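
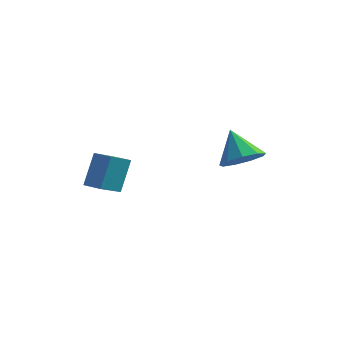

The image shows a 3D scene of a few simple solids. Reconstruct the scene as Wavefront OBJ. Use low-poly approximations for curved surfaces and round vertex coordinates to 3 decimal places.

v -2.659 -2.344 -4.394
v -3.169 -3.412 -3.665
v -2.483 -1.46 -2.976
v -2.993 -2.528 -2.247
v -1.827 -2.672 -4.293
v -2.337 -3.74 -3.564
v -1.651 -1.788 -2.875
v -2.161 -2.856 -2.146
v 2.782 -0.588 -2.806
v 3.48 -0.918 -2.139
v 2.018 0.248 -1.594
v 3.688 -0.315 -2.424
v 3.472 0.159 -2.887
v 2.933 0.284 -3.313
v 2.324 0.001 -3.502
v 1.93 -0.558 -3.365
v 1.934 -1.131 -2.967
v 2.336 -1.45 -2.494
v 2.946 -1.366 -2.167
f 2 4 1
f 5 2 1
f 1 4 3
f 3 5 1
f 2 8 4
f 6 2 5
f 6 8 2
f 4 8 3
f 7 5 3
f 3 8 7
f 7 6 5
f 8 6 7
f 10 9 12
f 10 12 11
f 12 9 13
f 12 13 11
f 13 9 14
f 13 14 11
f 14 9 15
f 14 15 11
f 15 9 16
f 15 16 11
f 16 9 17
f 16 17 11
f 17 9 18
f 17 18 11
f 18 9 19
f 18 19 11
f 19 9 10
f 19 10 11



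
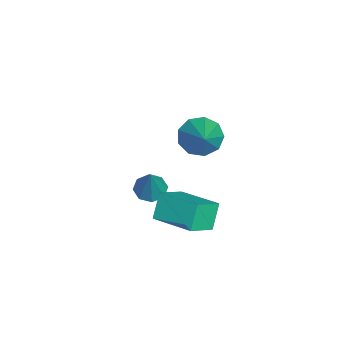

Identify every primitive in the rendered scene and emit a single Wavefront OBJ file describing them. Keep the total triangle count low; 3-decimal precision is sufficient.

v 0.907 2.965 1.058
v 1.38 2.579 0.481
v 2.253 3.175 2.022
v 1.366 3.144 0.377
v 1.137 3.625 0.593
v 0.8 3.797 1.025
v 0.513 3.579 1.473
v 0.41 3.074 1.726
v 0.54 2.517 1.667
v 0.841 2.17 1.322
v 1.173 2.195 0.854
v 0.89 2.058 -3.618
v 0.307 2.26 -2.636
v 1.905 3.474 -3.307
v 1.322 3.676 -2.324
v 1.718 1.324 -2.976
v 1.135 1.526 -1.993
v 2.733 2.74 -2.664
v 2.15 2.942 -1.682
v -1.01 1.013 -3.678
v -0.533 0.624 -3.917
v -0.17 1.087 -2.122
v -0.439 1.115 -3.992
v -0.679 1.546 -3.882
v -1.114 1.664 -3.653
v -1.488 1.401 -3.439
v -1.582 0.91 -3.364
v -1.342 0.48 -3.473
v -0.907 0.361 -3.702
f 2 1 4
f 2 4 3
f 4 1 5
f 4 5 3
f 5 1 6
f 5 6 3
f 6 1 7
f 6 7 3
f 7 1 8
f 7 8 3
f 8 1 9
f 8 9 3
f 9 1 10
f 9 10 3
f 10 1 11
f 10 11 3
f 11 1 2
f 11 2 3
f 13 15 12
f 16 13 12
f 12 15 14
f 14 16 12
f 13 19 15
f 17 13 16
f 17 19 13
f 15 19 14
f 18 16 14
f 14 19 18
f 18 17 16
f 19 17 18
f 21 20 23
f 21 23 22
f 23 20 24
f 23 24 22
f 24 20 25
f 24 25 22
f 25 20 26
f 25 26 22
f 26 20 27
f 26 27 22
f 27 20 28
f 27 28 22
f 28 20 29
f 28 29 22
f 29 20 21
f 29 21 22



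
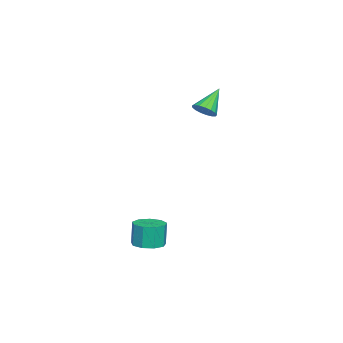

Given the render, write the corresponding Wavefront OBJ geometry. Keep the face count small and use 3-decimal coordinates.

v 2.244 -2.723 -3.68
v 2.816 -2.327 -3.605
v 2.668 -2.32 -2.505
v 2.096 -2.717 -2.58
v 2.43 -2.049 -3.659
v 2.282 -2.042 -2.559
v 1.957 -2.086 -3.722
v 1.809 -2.08 -2.622
v 1.618 -2.422 -3.766
v 1.47 -2.415 -2.666
v 1.572 -2.898 -3.77
v 1.424 -2.892 -2.669
v 1.841 -3.293 -3.731
v 1.693 -3.287 -2.631
v 2.298 -3.421 -3.669
v 2.15 -3.415 -2.569
v 2.73 -3.223 -3.612
v 2.582 -3.216 -2.512
v 2.935 -2.79 -3.587
v 2.786 -2.784 -2.487
v -2.958 -1.763 1.82
v -2.525 -1.621 2.179
v -3.902 -1.357 2.8
v -2.572 -1.388 2.037
v -2.708 -1.24 1.845
v -2.901 -1.213 1.647
v -3.107 -1.311 1.489
v -3.279 -1.513 1.407
v -3.377 -1.772 1.42
v -3.38 -2.029 1.524
v -3.285 -2.225 1.696
v -3.116 -2.316 1.897
v -2.911 -2.28 2.08
v -2.716 -2.125 2.203
v -2.577 -1.887 2.239
f 2 1 5
f 2 5 3
f 3 5 6
f 3 6 4
f 5 1 7
f 5 7 6
f 6 7 8
f 6 8 4
f 7 1 9
f 7 9 8
f 8 9 10
f 8 10 4
f 9 1 11
f 9 11 10
f 10 11 12
f 10 12 4
f 11 1 13
f 11 13 12
f 12 13 14
f 12 14 4
f 13 1 15
f 13 15 14
f 14 15 16
f 14 16 4
f 15 1 17
f 15 17 16
f 16 17 18
f 16 18 4
f 17 1 19
f 17 19 18
f 18 19 20
f 18 20 4
f 19 1 2
f 19 2 20
f 20 2 3
f 20 3 4
f 22 21 24
f 22 24 23
f 24 21 25
f 24 25 23
f 25 21 26
f 25 26 23
f 26 21 27
f 26 27 23
f 27 21 28
f 27 28 23
f 28 21 29
f 28 29 23
f 29 21 30
f 29 30 23
f 30 21 31
f 30 31 23
f 31 21 32
f 31 32 23
f 32 21 33
f 32 33 23
f 33 21 34
f 33 34 23
f 34 21 35
f 34 35 23
f 35 21 22
f 35 22 23



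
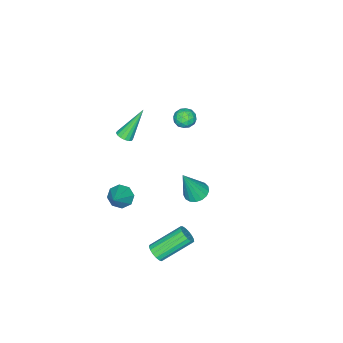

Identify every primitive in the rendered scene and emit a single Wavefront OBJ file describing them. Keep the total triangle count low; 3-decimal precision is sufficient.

v 2.028 -2.404 -3.162
v 2.383 -2.045 -3.757
v 3.332 -1.896 -2.078
v 2.003 -1.687 -3.468
v 1.637 -1.749 -3
v 1.501 -2.195 -2.627
v 1.674 -2.764 -2.568
v 2.054 -3.122 -2.857
v 2.419 -3.059 -3.325
v 2.556 -2.614 -3.698
v 4.346 1.739 -3.709
v 4.671 1.605 -3.223
v 3.299 2.686 -2.005
v 2.974 2.821 -2.491
v 4.785 1.852 -3.315
v 3.412 2.933 -2.097
v 4.797 2.074 -3.497
v 3.425 3.155 -2.279
v 4.707 2.219 -3.728
v 3.334 3.3 -2.51
v 4.534 2.254 -3.954
v 3.161 3.335 -2.736
v 4.318 2.171 -4.125
v 2.945 3.252 -2.907
v 4.108 1.99 -4.2
v 2.736 3.071 -2.981
v 3.953 1.751 -4.162
v 2.581 2.832 -2.944
v 3.888 1.509 -4.021
v 2.516 2.591 -2.803
v 3.928 1.321 -3.808
v 2.556 2.402 -2.59
v 4.064 1.228 -3.573
v 2.692 2.309 -2.355
v 4.265 1.252 -3.369
v 2.892 2.333 -2.151
v 4.484 1.388 -3.242
v 3.111 2.469 -2.024
v -4.322 -2.048 -0.702
v -3.956 -1.534 -0.366
v -3.484 -2.806 -0.454
v -3.118 -2.292 -0.118
v -3.728 -2.538 0.162
v -4.246 -2.07 0.009
v -3.194 -2.27 -0.829
v -3.712 -1.802 -0.982
v -3.259 -1.671 -0.444
v -3.589 -1.836 0.168
v -3.851 -2.504 -0.988
v -4.181 -2.669 -0.376
v -4.213 -1.725 -0.556
v -3.227 -2.615 -0.264
v -3.586 -2.76 -0.1
v -3.371 -2.458 0.098
v -4.383 -2.04 -0.335
v -4.168 -1.737 -0.138
v -4.034 -2.327 0.172
v -3.272 -2.603 -0.682
v -3.057 -2.3 -0.485
v -4.069 -1.882 -0.918
v -3.854 -1.58 -0.72
v -3.406 -2.013 -0.992
v -3.588 -1.503 -0.404
v -3.095 -1.948 -0.259
v -3.14 -1.936 -0.676
v -3.444 -1.661 -0.766
v -3.782 -1.6 -0.044
v -3.289 -2.045 0.101
v -3.648 -2.19 0.266
v -3.952 -1.915 0.176
v -3.372 -1.681 -0.091
v -4.151 -2.295 -0.921
v -3.658 -2.74 -0.776
v -3.488 -2.425 -0.996
v -3.792 -2.15 -1.086
v -4.345 -2.392 -0.561
v -3.852 -2.837 -0.416
v -3.996 -2.679 -0.054
v -4.3 -2.404 -0.144
v -4.068 -2.659 -0.729
v 0.974 1.97 -0.879
v 1.566 2.386 -1.032
v 1.726 1.61 1.059
v 1.333 2.617 -0.898
v 1.017 2.699 -0.76
v 0.692 2.615 -0.65
v 0.431 2.383 -0.591
v 0.294 2.056 -0.599
v 0.313 1.71 -0.671
v 0.483 1.423 -0.79
v 0.766 1.262 -0.93
v 1.096 1.263 -1.058
v 1.398 1.426 -1.145
v 1.603 1.714 -1.171
v 1.664 2.06 -1.13
v 1.188 -2.698 1.573
v 1.58 -2.391 1.723
v 0.112 -2.202 3.367
v 1.416 -2.231 1.58
v 1.191 -2.197 1.436
v 0.966 -2.297 1.329
v 0.8 -2.504 1.287
v 0.738 -2.764 1.321
v 0.796 -3.006 1.423
v 0.96 -3.166 1.566
v 1.185 -3.2 1.71
v 1.41 -3.1 1.817
v 1.576 -2.892 1.86
v 1.638 -2.633 1.825
f 2 1 4
f 2 4 3
f 4 1 5
f 4 5 3
f 5 1 6
f 5 6 3
f 6 1 7
f 6 7 3
f 7 1 8
f 7 8 3
f 8 1 9
f 8 9 3
f 9 1 10
f 9 10 3
f 10 1 2
f 10 2 3
f 12 11 15
f 12 15 13
f 13 15 16
f 13 16 14
f 15 11 17
f 15 17 16
f 16 17 18
f 16 18 14
f 17 11 19
f 17 19 18
f 18 19 20
f 18 20 14
f 19 11 21
f 19 21 20
f 20 21 22
f 20 22 14
f 21 11 23
f 21 23 22
f 22 23 24
f 22 24 14
f 23 11 25
f 23 25 24
f 24 25 26
f 24 26 14
f 25 11 27
f 25 27 26
f 26 27 28
f 26 28 14
f 27 11 29
f 27 29 28
f 28 29 30
f 28 30 14
f 29 11 31
f 29 31 30
f 30 31 32
f 30 32 14
f 31 11 33
f 31 33 32
f 32 33 34
f 32 34 14
f 33 11 35
f 33 35 34
f 34 35 36
f 34 36 14
f 35 11 37
f 35 37 36
f 36 37 38
f 36 38 14
f 37 11 12
f 37 12 38
f 38 12 13
f 38 13 14
f 39 76 55
f 76 50 79
f 55 79 44
f 76 79 55
f 39 55 51
f 55 44 56
f 51 56 40
f 55 56 51
f 39 51 60
f 51 40 61
f 60 61 46
f 51 61 60
f 39 60 72
f 60 46 75
f 72 75 49
f 60 75 72
f 39 72 76
f 72 49 80
f 76 80 50
f 72 80 76
f 40 56 67
f 56 44 70
f 67 70 48
f 56 70 67
f 44 79 57
f 79 50 78
f 57 78 43
f 79 78 57
f 50 80 77
f 80 49 73
f 77 73 41
f 80 73 77
f 49 75 74
f 75 46 62
f 74 62 45
f 75 62 74
f 46 61 66
f 61 40 63
f 66 63 47
f 61 63 66
f 42 68 54
f 68 48 69
f 54 69 43
f 68 69 54
f 42 54 52
f 54 43 53
f 52 53 41
f 54 53 52
f 42 52 59
f 52 41 58
f 59 58 45
f 52 58 59
f 42 59 64
f 59 45 65
f 64 65 47
f 59 65 64
f 42 64 68
f 64 47 71
f 68 71 48
f 64 71 68
f 43 69 57
f 69 48 70
f 57 70 44
f 69 70 57
f 41 53 77
f 53 43 78
f 77 78 50
f 53 78 77
f 45 58 74
f 58 41 73
f 74 73 49
f 58 73 74
f 47 65 66
f 65 45 62
f 66 62 46
f 65 62 66
f 48 71 67
f 71 47 63
f 67 63 40
f 71 63 67
f 82 81 84
f 82 84 83
f 84 81 85
f 84 85 83
f 85 81 86
f 85 86 83
f 86 81 87
f 86 87 83
f 87 81 88
f 87 88 83
f 88 81 89
f 88 89 83
f 89 81 90
f 89 90 83
f 90 81 91
f 90 91 83
f 91 81 92
f 91 92 83
f 92 81 93
f 92 93 83
f 93 81 94
f 93 94 83
f 94 81 95
f 94 95 83
f 95 81 82
f 95 82 83
f 97 96 99
f 97 99 98
f 99 96 100
f 99 100 98
f 100 96 101
f 100 101 98
f 101 96 102
f 101 102 98
f 102 96 103
f 102 103 98
f 103 96 104
f 103 104 98
f 104 96 105
f 104 105 98
f 105 96 106
f 105 106 98
f 106 96 107
f 106 107 98
f 107 96 108
f 107 108 98
f 108 96 109
f 108 109 98
f 109 96 97
f 109 97 98



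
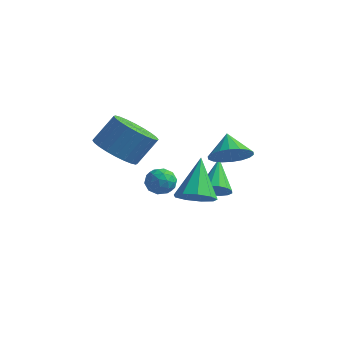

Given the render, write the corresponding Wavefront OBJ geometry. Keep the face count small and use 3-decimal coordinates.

v 1.85 -1.104 -2.094
v 2.29 -0.474 -2.48
v 1.37 0.144 -0.606
v 1.731 -0.471 -2.663
v 1.227 -0.763 -2.58
v 1.015 -1.216 -2.269
v 1.194 -1.615 -1.876
v 1.679 -1.776 -1.585
v 2.244 -1.622 -1.532
v 2.625 -1.226 -1.742
v 2.643 -0.772 -2.116
v -1.705 1.104 -3.271
v -1.395 1.59 -2.865
v -0.705 0.57 -3.395
v -0.395 1.056 -2.989
v -0.852 0.6 -2.706
v -1.47 0.93 -2.63
v -0.63 1.23 -3.63
v -1.248 1.56 -3.554
v -0.731 1.667 -3.087
v -0.868 1.278 -2.516
v -1.232 0.882 -3.744
v -1.369 0.493 -3.173
v -1.637 1.394 -3.057
v -0.463 0.766 -3.203
v -0.731 0.498 -3.037
v -0.549 0.783 -2.798
v -1.682 1.006 -2.919
v -1.5 1.292 -2.681
v -1.181 0.71 -2.587
v -0.6 0.868 -3.579
v -0.418 1.154 -3.341
v -1.551 1.377 -3.462
v -1.369 1.662 -3.223
v -0.919 1.45 -3.673
v -1.065 1.725 -2.949
v -0.478 1.411 -3.022
v -0.615 1.513 -3.399
v -0.978 1.707 -3.354
v -1.146 1.496 -2.614
v -0.558 1.182 -2.686
v -0.827 0.914 -2.52
v -1.19 1.108 -2.475
v -0.756 1.542 -2.744
v -1.542 0.978 -3.574
v -0.954 0.664 -3.646
v -0.91 1.052 -3.785
v -1.273 1.246 -3.74
v -1.622 0.749 -3.238
v -1.035 0.435 -3.311
v -1.122 0.453 -2.906
v -1.485 0.647 -2.861
v -1.344 0.618 -3.516
v -2.671 0.216 -1.469
v -2.095 -0.651 -1.144
v -1.574 0.137 0.034
v -2.149 1.004 -0.291
v -1.816 -0.456 -1.398
v -1.294 0.332 -0.22
v -1.666 -0.159 -1.663
v -1.144 0.629 -0.485
v -1.669 0.195 -1.898
v -1.148 0.983 -0.72
v -1.825 0.552 -2.068
v -1.303 1.34 -0.89
v -2.109 0.859 -2.147
v -1.588 1.646 -0.969
v -2.479 1.067 -2.123
v -1.958 1.855 -0.945
v -2.878 1.146 -1.999
v -2.357 1.934 -0.821
v -3.246 1.083 -1.794
v -2.725 1.871 -0.616
v -3.526 0.888 -1.54
v -3.004 1.676 -0.362
v -3.676 0.591 -1.275
v -3.154 1.379 -0.097
v -3.672 0.237 -1.04
v -3.151 1.025 0.138
v -3.517 -0.12 -0.87
v -2.995 0.668 0.308
v -3.232 -0.426 -0.791
v -2.711 0.361 0.387
v -2.862 -0.635 -0.815
v -2.341 0.153 0.363
v -2.463 -0.714 -0.939
v -1.942 0.074 0.239
v 2.236 0.966 -0.634
v 2.796 0.68 0.038
v 1.664 1.654 0.134
v 2.991 1.008 -0.111
v 3.037 1.327 -0.363
v 2.924 1.575 -0.668
v 2.675 1.702 -0.967
v 2.339 1.684 -1.201
v 1.983 1.523 -1.322
v 1.676 1.251 -1.306
v 1.481 0.924 -1.158
v 1.435 0.604 -0.906
v 1.548 0.356 -0.601
v 1.797 0.229 -0.302
v 2.133 0.248 -0.068
v 2.489 0.409 0.053
v 0.594 2.642 -3.975
v 0.914 3.142 -4.384
v 0.046 3.918 -2.845
v 0.568 3.113 -4.519
v 0.229 2.959 -4.509
v -0.012 2.719 -4.356
v -0.091 2.459 -4.101
v 0.014 2.248 -3.812
v 0.274 2.143 -3.567
v 0.62 2.171 -3.431
v 0.959 2.326 -3.441
v 1.2 2.565 -3.595
v 1.279 2.825 -3.85
v 1.174 3.036 -4.139
f 2 1 4
f 2 4 3
f 4 1 5
f 4 5 3
f 5 1 6
f 5 6 3
f 6 1 7
f 6 7 3
f 7 1 8
f 7 8 3
f 8 1 9
f 8 9 3
f 9 1 10
f 9 10 3
f 10 1 11
f 10 11 3
f 11 1 2
f 11 2 3
f 12 49 28
f 49 23 52
f 28 52 17
f 49 52 28
f 12 28 24
f 28 17 29
f 24 29 13
f 28 29 24
f 12 24 33
f 24 13 34
f 33 34 19
f 24 34 33
f 12 33 45
f 33 19 48
f 45 48 22
f 33 48 45
f 12 45 49
f 45 22 53
f 49 53 23
f 45 53 49
f 13 29 40
f 29 17 43
f 40 43 21
f 29 43 40
f 17 52 30
f 52 23 51
f 30 51 16
f 52 51 30
f 23 53 50
f 53 22 46
f 50 46 14
f 53 46 50
f 22 48 47
f 48 19 35
f 47 35 18
f 48 35 47
f 19 34 39
f 34 13 36
f 39 36 20
f 34 36 39
f 15 41 27
f 41 21 42
f 27 42 16
f 41 42 27
f 15 27 25
f 27 16 26
f 25 26 14
f 27 26 25
f 15 25 32
f 25 14 31
f 32 31 18
f 25 31 32
f 15 32 37
f 32 18 38
f 37 38 20
f 32 38 37
f 15 37 41
f 37 20 44
f 41 44 21
f 37 44 41
f 16 42 30
f 42 21 43
f 30 43 17
f 42 43 30
f 14 26 50
f 26 16 51
f 50 51 23
f 26 51 50
f 18 31 47
f 31 14 46
f 47 46 22
f 31 46 47
f 20 38 39
f 38 18 35
f 39 35 19
f 38 35 39
f 21 44 40
f 44 20 36
f 40 36 13
f 44 36 40
f 55 54 58
f 55 58 56
f 56 58 59
f 56 59 57
f 58 54 60
f 58 60 59
f 59 60 61
f 59 61 57
f 60 54 62
f 60 62 61
f 61 62 63
f 61 63 57
f 62 54 64
f 62 64 63
f 63 64 65
f 63 65 57
f 64 54 66
f 64 66 65
f 65 66 67
f 65 67 57
f 66 54 68
f 66 68 67
f 67 68 69
f 67 69 57
f 68 54 70
f 68 70 69
f 69 70 71
f 69 71 57
f 70 54 72
f 70 72 71
f 71 72 73
f 71 73 57
f 72 54 74
f 72 74 73
f 73 74 75
f 73 75 57
f 74 54 76
f 74 76 75
f 75 76 77
f 75 77 57
f 76 54 78
f 76 78 77
f 77 78 79
f 77 79 57
f 78 54 80
f 78 80 79
f 79 80 81
f 79 81 57
f 80 54 82
f 80 82 81
f 81 82 83
f 81 83 57
f 82 54 84
f 82 84 83
f 83 84 85
f 83 85 57
f 84 54 86
f 84 86 85
f 85 86 87
f 85 87 57
f 86 54 55
f 86 55 87
f 87 55 56
f 87 56 57
f 89 88 91
f 89 91 90
f 91 88 92
f 91 92 90
f 92 88 93
f 92 93 90
f 93 88 94
f 93 94 90
f 94 88 95
f 94 95 90
f 95 88 96
f 95 96 90
f 96 88 97
f 96 97 90
f 97 88 98
f 97 98 90
f 98 88 99
f 98 99 90
f 99 88 100
f 99 100 90
f 100 88 101
f 100 101 90
f 101 88 102
f 101 102 90
f 102 88 103
f 102 103 90
f 103 88 89
f 103 89 90
f 105 104 107
f 105 107 106
f 107 104 108
f 107 108 106
f 108 104 109
f 108 109 106
f 109 104 110
f 109 110 106
f 110 104 111
f 110 111 106
f 111 104 112
f 111 112 106
f 112 104 113
f 112 113 106
f 113 104 114
f 113 114 106
f 114 104 115
f 114 115 106
f 115 104 116
f 115 116 106
f 116 104 117
f 116 117 106
f 117 104 105
f 117 105 106



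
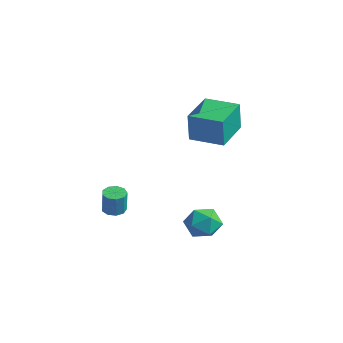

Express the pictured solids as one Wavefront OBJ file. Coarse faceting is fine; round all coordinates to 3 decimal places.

v -3.974 -2.667 -2.83
v -3.428 -2.931 -2.96
v -3.181 -3.057 -1.659
v -3.726 -2.793 -1.53
v -3.382 -2.511 -2.928
v -3.134 -2.637 -1.627
v -3.612 -2.164 -2.85
v -3.365 -2.289 -1.55
v -4.012 -2.052 -2.764
v -3.765 -2.178 -1.463
v -4.394 -2.228 -2.708
v -4.147 -2.354 -1.407
v -4.579 -2.61 -2.71
v -4.332 -2.735 -1.409
v -4.481 -3.018 -2.768
v -4.234 -3.144 -1.467
v -4.145 -3.262 -2.855
v -3.898 -3.388 -1.554
v -3.73 -3.228 -2.931
v -3.482 -3.354 -1.63
v -0.992 0.122 -2.601
v -0.144 0.498 -2.178
v -0.076 -0.818 -3.602
v 0.772 -0.442 -3.179
v 0.162 -1.057 -2.64
v -0.403 -0.476 -2.021
v 0.183 0.156 -3.759
v -0.382 0.737 -3.14
v 0.583 0.519 -2.893
v 0.57 -0.231 -2.202
v -0.79 -0.089 -3.578
v -0.803 -0.839 -2.887
v -1.281 -0.123 2.359
v -1.142 -0.322 4.042
v -2.234 1.669 2.649
v -2.095 1.47 4.332
v 0.315 0.73 2.328
v 0.454 0.531 4.011
v -0.638 2.522 2.618
v -0.499 2.323 4.301
f 2 1 5
f 2 5 3
f 3 5 6
f 3 6 4
f 5 1 7
f 5 7 6
f 6 7 8
f 6 8 4
f 7 1 9
f 7 9 8
f 8 9 10
f 8 10 4
f 9 1 11
f 9 11 10
f 10 11 12
f 10 12 4
f 11 1 13
f 11 13 12
f 12 13 14
f 12 14 4
f 13 1 15
f 13 15 14
f 14 15 16
f 14 16 4
f 15 1 17
f 15 17 16
f 16 17 18
f 16 18 4
f 17 1 19
f 17 19 18
f 18 19 20
f 18 20 4
f 19 1 2
f 19 2 20
f 20 2 3
f 20 3 4
f 21 32 26
f 21 26 22
f 21 22 28
f 21 28 31
f 21 31 32
f 22 26 30
f 26 32 25
f 32 31 23
f 31 28 27
f 28 22 29
f 24 30 25
f 24 25 23
f 24 23 27
f 24 27 29
f 24 29 30
f 25 30 26
f 23 25 32
f 27 23 31
f 29 27 28
f 30 29 22
f 34 36 33
f 37 34 33
f 33 36 35
f 35 37 33
f 34 40 36
f 38 34 37
f 38 40 34
f 36 40 35
f 39 37 35
f 35 40 39
f 39 38 37
f 40 38 39



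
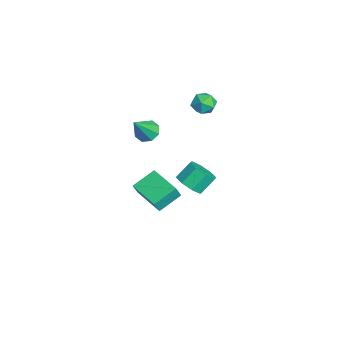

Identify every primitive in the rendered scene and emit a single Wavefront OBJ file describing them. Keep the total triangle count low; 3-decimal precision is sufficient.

v -3.221 0.271 -0.05
v -2.757 0.883 0.012
v -2.359 -0.531 1.43
v -3.25 0.94 0.33
v -3.725 0.606 0.426
v -3.905 0.075 0.243
v -3.684 -0.341 -0.111
v -3.192 -0.398 -0.429
v -2.716 -0.064 -0.525
v -2.536 0.467 -0.342
v -2.16 2.487 -4.014
v -1.638 2.023 -3.385
v -1.997 2.85 -2.477
v -2.52 3.313 -3.106
v -1.271 2.546 -3.716
v -1.63 3.373 -2.807
v -1.425 3.034 -4.221
v -1.784 3.861 -3.313
v -2.009 3.202 -4.605
v -2.369 4.029 -3.697
v -2.683 2.95 -4.643
v -3.042 3.777 -3.735
v -3.05 2.427 -4.313
v -3.409 3.254 -3.404
v -2.896 1.939 -3.807
v -3.255 2.766 -2.899
v -2.311 1.771 -3.423
v -2.671 2.598 -2.515
v 2.997 -0.774 0.021
v 3.282 -1.058 0.826
v 2.372 0.407 0.659
v 2.657 0.122 1.464
v 4.603 0.198 -0.204
v 4.888 -0.087 0.601
v 3.978 1.378 0.434
v 4.263 1.094 1.239
v -1.313 3.879 3.612
v -0.932 3.505 3.017
v -1.348 2.775 4.283
v -0.967 2.401 3.688
v -0.583 2.946 4.129
v -0.561 3.628 3.714
v -1.719 2.652 3.586
v -1.697 3.334 3.171
v -1.182 2.747 3.001
v -0.48 2.929 3.337
v -1.8 3.351 3.963
v -1.098 3.533 4.299
f 2 1 4
f 2 4 3
f 4 1 5
f 4 5 3
f 5 1 6
f 5 6 3
f 6 1 7
f 6 7 3
f 7 1 8
f 7 8 3
f 8 1 9
f 8 9 3
f 9 1 10
f 9 10 3
f 10 1 2
f 10 2 3
f 12 11 15
f 12 15 13
f 13 15 16
f 13 16 14
f 15 11 17
f 15 17 16
f 16 17 18
f 16 18 14
f 17 11 19
f 17 19 18
f 18 19 20
f 18 20 14
f 19 11 21
f 19 21 20
f 20 21 22
f 20 22 14
f 21 11 23
f 21 23 22
f 22 23 24
f 22 24 14
f 23 11 25
f 23 25 24
f 24 25 26
f 24 26 14
f 25 11 27
f 25 27 26
f 26 27 28
f 26 28 14
f 27 11 12
f 27 12 28
f 28 12 13
f 28 13 14
f 30 32 29
f 33 30 29
f 29 32 31
f 31 33 29
f 30 36 32
f 34 30 33
f 34 36 30
f 32 36 31
f 35 33 31
f 31 36 35
f 35 34 33
f 36 34 35
f 37 48 42
f 37 42 38
f 37 38 44
f 37 44 47
f 37 47 48
f 38 42 46
f 42 48 41
f 48 47 39
f 47 44 43
f 44 38 45
f 40 46 41
f 40 41 39
f 40 39 43
f 40 43 45
f 40 45 46
f 41 46 42
f 39 41 48
f 43 39 47
f 45 43 44
f 46 45 38



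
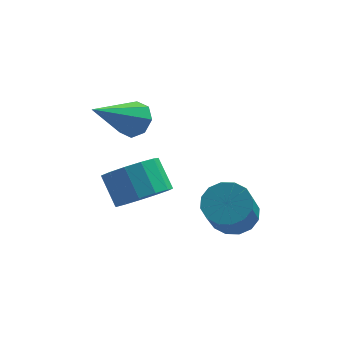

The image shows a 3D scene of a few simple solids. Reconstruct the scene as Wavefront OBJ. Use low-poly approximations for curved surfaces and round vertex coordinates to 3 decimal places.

v -1.834 0.545 -1.015
v -1.461 -0.018 -0.361
v -1.914 0.691 0.508
v -2.286 1.255 -0.145
v -1.094 0.348 -0.469
v -1.547 1.057 0.401
v -0.962 0.777 -0.75
v -1.415 1.486 0.12
v -1.106 1.132 -1.115
v -1.559 1.842 -0.246
v -1.482 1.301 -1.448
v -1.934 2.011 -0.579
v -1.969 1.23 -1.644
v -2.422 1.94 -0.775
v -2.413 0.942 -1.64
v -2.866 1.651 -0.77
v -2.673 0.527 -1.437
v -3.126 1.237 -0.568
v -2.667 0.119 -1.1
v -3.12 0.828 -0.231
v -2.396 -0.155 -0.736
v -2.849 0.555 0.133
v -1.947 -0.206 -0.461
v -2.399 0.504 0.409
v 0.879 0.788 -1.902
v 1.467 1.152 -1.499
v 1.228 0.136 -0.234
v 0.641 -0.228 -0.638
v 1.123 1.359 -1.398
v 0.884 0.343 -0.133
v 0.714 1.413 -1.432
v 0.475 0.397 -0.167
v 0.349 1.3 -1.591
v 0.11 0.284 -0.326
v 0.127 1.05 -1.835
v -0.112 0.034 -0.57
v 0.105 0.729 -2.096
v -0.134 -0.287 -0.831
v 0.292 0.424 -2.306
v 0.053 -0.592 -1.041
v 0.636 0.217 -2.407
v 0.397 -0.799 -1.142
v 1.045 0.163 -2.373
v 0.806 -0.853 -1.108
v 1.41 0.276 -2.214
v 1.171 -0.74 -0.949
v 1.632 0.526 -1.97
v 1.393 -0.49 -0.705
v 1.654 0.847 -1.709
v 1.415 -0.169 -0.444
v -2.192 2.775 0.961
v -1.744 2.866 1.491
v -3.408 1.645 2.179
v -2.119 3.248 1.472
v -2.537 3.354 1.153
v -2.752 3.12 0.722
v -2.64 2.685 0.43
v -2.265 2.303 0.449
v -1.847 2.197 0.768
v -1.632 2.431 1.2
f 2 1 5
f 2 5 3
f 3 5 6
f 3 6 4
f 5 1 7
f 5 7 6
f 6 7 8
f 6 8 4
f 7 1 9
f 7 9 8
f 8 9 10
f 8 10 4
f 9 1 11
f 9 11 10
f 10 11 12
f 10 12 4
f 11 1 13
f 11 13 12
f 12 13 14
f 12 14 4
f 13 1 15
f 13 15 14
f 14 15 16
f 14 16 4
f 15 1 17
f 15 17 16
f 16 17 18
f 16 18 4
f 17 1 19
f 17 19 18
f 18 19 20
f 18 20 4
f 19 1 21
f 19 21 20
f 20 21 22
f 20 22 4
f 21 1 23
f 21 23 22
f 22 23 24
f 22 24 4
f 23 1 2
f 23 2 24
f 24 2 3
f 24 3 4
f 26 25 29
f 26 29 27
f 27 29 30
f 27 30 28
f 29 25 31
f 29 31 30
f 30 31 32
f 30 32 28
f 31 25 33
f 31 33 32
f 32 33 34
f 32 34 28
f 33 25 35
f 33 35 34
f 34 35 36
f 34 36 28
f 35 25 37
f 35 37 36
f 36 37 38
f 36 38 28
f 37 25 39
f 37 39 38
f 38 39 40
f 38 40 28
f 39 25 41
f 39 41 40
f 40 41 42
f 40 42 28
f 41 25 43
f 41 43 42
f 42 43 44
f 42 44 28
f 43 25 45
f 43 45 44
f 44 45 46
f 44 46 28
f 45 25 47
f 45 47 46
f 46 47 48
f 46 48 28
f 47 25 49
f 47 49 48
f 48 49 50
f 48 50 28
f 49 25 26
f 49 26 50
f 50 26 27
f 50 27 28
f 52 51 54
f 52 54 53
f 54 51 55
f 54 55 53
f 55 51 56
f 55 56 53
f 56 51 57
f 56 57 53
f 57 51 58
f 57 58 53
f 58 51 59
f 58 59 53
f 59 51 60
f 59 60 53
f 60 51 52
f 60 52 53



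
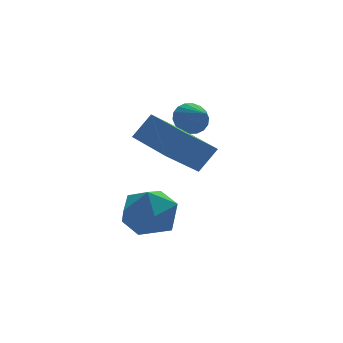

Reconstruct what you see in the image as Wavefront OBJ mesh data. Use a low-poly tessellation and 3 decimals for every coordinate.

v 0.641 0.12 2.511
v 1.181 0.432 2.945
v 0.739 -1.02 3.209
v 0.897 0.509 3.111
v 0.562 0.51 3.159
v 0.243 0.433 3.078
v 0.002 0.294 2.885
v -0.112 0.12 2.618
v -0.077 -0.053 2.33
v 0.1 -0.193 2.078
v 0.384 -0.27 1.911
v 0.719 -0.27 1.863
v 1.038 -0.193 1.944
v 1.279 -0.054 2.137
v 1.393 0.119 2.404
v 1.358 0.293 2.692
v -1.073 -4.318 1.991
v -2.49 -4.665 3.194
v -1.466 -2.24 2.128
v -2.882 -2.586 3.331
v -0.298 -4.234 2.929
v -1.714 -4.58 4.132
v -0.69 -2.155 3.066
v -2.107 -2.502 4.269
v -2.686 -1.639 -0.118
v -1.935 -1.454 -1.075
v -2.465 -3.606 -0.325
v -1.714 -3.421 -1.282
v -1.351 -3.115 -0.147
v -1.487 -1.9 -0.019
v -2.913 -3.16 -1.381
v -3.049 -1.945 -1.253
v -2.075 -2.395 -1.855
v -1.11 -2.367 -1.093
v -3.29 -2.693 -0.307
v -2.325 -2.665 0.455
f 2 1 4
f 2 4 3
f 4 1 5
f 4 5 3
f 5 1 6
f 5 6 3
f 6 1 7
f 6 7 3
f 7 1 8
f 7 8 3
f 8 1 9
f 8 9 3
f 9 1 10
f 9 10 3
f 10 1 11
f 10 11 3
f 11 1 12
f 11 12 3
f 12 1 13
f 12 13 3
f 13 1 14
f 13 14 3
f 14 1 15
f 14 15 3
f 15 1 16
f 15 16 3
f 16 1 2
f 16 2 3
f 18 20 17
f 21 18 17
f 17 20 19
f 19 21 17
f 18 24 20
f 22 18 21
f 22 24 18
f 20 24 19
f 23 21 19
f 19 24 23
f 23 22 21
f 24 22 23
f 25 36 30
f 25 30 26
f 25 26 32
f 25 32 35
f 25 35 36
f 26 30 34
f 30 36 29
f 36 35 27
f 35 32 31
f 32 26 33
f 28 34 29
f 28 29 27
f 28 27 31
f 28 31 33
f 28 33 34
f 29 34 30
f 27 29 36
f 31 27 35
f 33 31 32
f 34 33 26



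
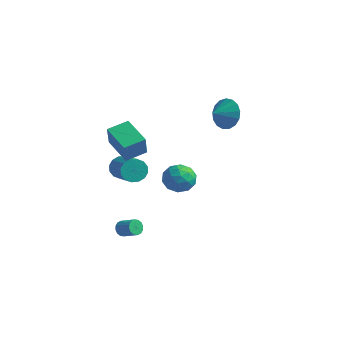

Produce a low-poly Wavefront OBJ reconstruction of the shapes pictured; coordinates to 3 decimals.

v 3.202 -1.627 2.261
v 3.535 -2.138 1.497
v 1.725 -2.082 1.923
v 2.058 -2.593 1.159
v 2.263 -2.885 2.069
v 3.176 -2.604 2.278
v 2.084 -1.616 1.142
v 2.997 -1.335 1.351
v 2.844 -2.131 0.805
v 2.954 -2.916 1.378
v 2.306 -1.304 2.042
v 2.416 -2.089 2.615
v 3.498 -1.842 1.909
v 1.762 -2.378 1.511
v 1.882 -2.549 2.046
v 2.078 -2.85 1.597
v 3.287 -2.116 2.368
v 3.483 -2.417 1.919
v 2.735 -2.856 2.255
v 1.777 -1.803 1.501
v 1.973 -2.104 1.052
v 3.182 -1.37 1.823
v 3.378 -1.671 1.374
v 2.525 -1.364 1.165
v 3.288 -2.139 1.053
v 2.419 -2.407 0.854
v 2.435 -1.832 0.844
v 2.972 -1.667 0.967
v 3.353 -2.6 1.39
v 2.484 -2.868 1.191
v 2.605 -3.04 1.726
v 3.141 -2.874 1.849
v 2.946 -2.596 0.983
v 2.776 -1.352 2.229
v 1.907 -1.62 2.03
v 2.119 -1.346 1.571
v 2.655 -1.18 1.694
v 2.841 -1.813 2.566
v 1.972 -2.081 2.367
v 2.288 -2.553 2.453
v 2.825 -2.388 2.576
v 2.314 -1.624 2.437
v 0.139 -3.858 -2.361
v 0.367 -3.996 -2.808
v 1.308 -3.94 -2.346
v 1.081 -3.802 -1.899
v 0.355 -3.727 -2.816
v 1.296 -3.671 -2.354
v 0.285 -3.493 -2.702
v 1.226 -3.438 -2.24
v 0.176 -3.357 -2.497
v 1.118 -3.302 -2.035
v 0.058 -3.355 -2.255
v 0.999 -3.3 -1.793
v -0.039 -3.488 -2.042
v 0.902 -3.433 -1.58
v -0.088 -3.72 -1.914
v 0.853 -3.664 -1.452
v -0.076 -3.989 -1.906
v 0.865 -3.933 -1.444
v -0.006 -4.222 -2.02
v 0.935 -4.167 -1.558
v 0.102 -4.358 -2.225
v 1.044 -4.303 -1.763
v 0.221 -4.36 -2.467
v 1.162 -4.305 -2.005
v 0.318 -4.227 -2.68
v 1.259 -4.172 -2.218
v 0.493 4.333 3.3
v 1.13 4.556 4.156
v 0.327 3.347 3.68
v 0.653 4.698 4.314
v 0.14 4.756 4.24
v -0.292 4.717 3.95
v -0.544 4.591 3.512
v -0.559 4.405 3.024
v -0.332 4.203 2.6
v 0.084 4.03 2.336
v 0.593 3.927 2.293
v 1.08 3.917 2.48
v 1.432 4.003 2.855
v 1.57 4.163 3.332
v 1.46 4.363 3.802
v -2.366 -2.145 2.679
v -1.995 -2.667 4.013
v -1.904 -0.965 3.012
v -1.533 -1.487 4.346
v -0.707 -2.613 2.034
v -0.336 -3.135 3.368
v -0.245 -1.433 2.367
v 0.126 -1.955 3.701
v -2.306 -1.143 0.305
v -1.882 -0.777 -0.266
v -0.291 -1.57 0.404
v -0.714 -1.937 0.975
v -1.884 -0.512 0.052
v -0.293 -1.305 0.722
v -1.999 -0.416 0.439
v -0.408 -1.21 1.109
v -2.197 -0.516 0.789
v -0.605 -1.309 1.459
v -2.423 -0.783 1.01
v -0.832 -1.577 1.68
v -2.618 -1.147 1.042
v -1.027 -1.941 1.712
v -2.729 -1.51 0.876
v -1.138 -2.303 1.546
v -2.727 -1.775 0.558
v -1.136 -2.568 1.228
v -2.612 -1.87 0.171
v -1.021 -2.664 0.841
v -2.415 -1.771 -0.179
v -0.823 -2.564 0.491
v -2.188 -1.503 -0.4
v -0.597 -2.297 0.27
v -1.993 -1.139 -0.432
v -0.402 -1.933 0.238
f 1 38 17
f 38 12 41
f 17 41 6
f 38 41 17
f 1 17 13
f 17 6 18
f 13 18 2
f 17 18 13
f 1 13 22
f 13 2 23
f 22 23 8
f 13 23 22
f 1 22 34
f 22 8 37
f 34 37 11
f 22 37 34
f 1 34 38
f 34 11 42
f 38 42 12
f 34 42 38
f 2 18 29
f 18 6 32
f 29 32 10
f 18 32 29
f 6 41 19
f 41 12 40
f 19 40 5
f 41 40 19
f 12 42 39
f 42 11 35
f 39 35 3
f 42 35 39
f 11 37 36
f 37 8 24
f 36 24 7
f 37 24 36
f 8 23 28
f 23 2 25
f 28 25 9
f 23 25 28
f 4 30 16
f 30 10 31
f 16 31 5
f 30 31 16
f 4 16 14
f 16 5 15
f 14 15 3
f 16 15 14
f 4 14 21
f 14 3 20
f 21 20 7
f 14 20 21
f 4 21 26
f 21 7 27
f 26 27 9
f 21 27 26
f 4 26 30
f 26 9 33
f 30 33 10
f 26 33 30
f 5 31 19
f 31 10 32
f 19 32 6
f 31 32 19
f 3 15 39
f 15 5 40
f 39 40 12
f 15 40 39
f 7 20 36
f 20 3 35
f 36 35 11
f 20 35 36
f 9 27 28
f 27 7 24
f 28 24 8
f 27 24 28
f 10 33 29
f 33 9 25
f 29 25 2
f 33 25 29
f 44 43 47
f 44 47 45
f 45 47 48
f 45 48 46
f 47 43 49
f 47 49 48
f 48 49 50
f 48 50 46
f 49 43 51
f 49 51 50
f 50 51 52
f 50 52 46
f 51 43 53
f 51 53 52
f 52 53 54
f 52 54 46
f 53 43 55
f 53 55 54
f 54 55 56
f 54 56 46
f 55 43 57
f 55 57 56
f 56 57 58
f 56 58 46
f 57 43 59
f 57 59 58
f 58 59 60
f 58 60 46
f 59 43 61
f 59 61 60
f 60 61 62
f 60 62 46
f 61 43 63
f 61 63 62
f 62 63 64
f 62 64 46
f 63 43 65
f 63 65 64
f 64 65 66
f 64 66 46
f 65 43 67
f 65 67 66
f 66 67 68
f 66 68 46
f 67 43 44
f 67 44 68
f 68 44 45
f 68 45 46
f 70 69 72
f 70 72 71
f 72 69 73
f 72 73 71
f 73 69 74
f 73 74 71
f 74 69 75
f 74 75 71
f 75 69 76
f 75 76 71
f 76 69 77
f 76 77 71
f 77 69 78
f 77 78 71
f 78 69 79
f 78 79 71
f 79 69 80
f 79 80 71
f 80 69 81
f 80 81 71
f 81 69 82
f 81 82 71
f 82 69 83
f 82 83 71
f 83 69 70
f 83 70 71
f 85 87 84
f 88 85 84
f 84 87 86
f 86 88 84
f 85 91 87
f 89 85 88
f 89 91 85
f 87 91 86
f 90 88 86
f 86 91 90
f 90 89 88
f 91 89 90
f 93 92 96
f 93 96 94
f 94 96 97
f 94 97 95
f 96 92 98
f 96 98 97
f 97 98 99
f 97 99 95
f 98 92 100
f 98 100 99
f 99 100 101
f 99 101 95
f 100 92 102
f 100 102 101
f 101 102 103
f 101 103 95
f 102 92 104
f 102 104 103
f 103 104 105
f 103 105 95
f 104 92 106
f 104 106 105
f 105 106 107
f 105 107 95
f 106 92 108
f 106 108 107
f 107 108 109
f 107 109 95
f 108 92 110
f 108 110 109
f 109 110 111
f 109 111 95
f 110 92 112
f 110 112 111
f 111 112 113
f 111 113 95
f 112 92 114
f 112 114 113
f 113 114 115
f 113 115 95
f 114 92 116
f 114 116 115
f 115 116 117
f 115 117 95
f 116 92 93
f 116 93 117
f 117 93 94
f 117 94 95



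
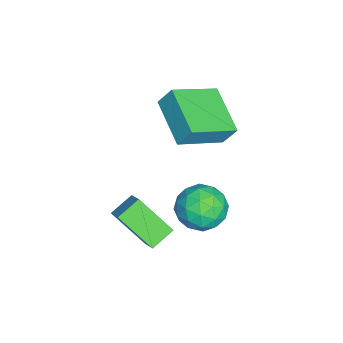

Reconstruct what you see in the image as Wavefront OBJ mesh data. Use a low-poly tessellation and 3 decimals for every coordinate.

v 3.288 -0.707 -2.657
v 2.563 -0.07 -2.221
v 3.669 0.609 -3.945
v 2.944 1.246 -3.508
v 4.016 -0.306 -2.032
v 3.291 0.331 -1.595
v 4.397 1.01 -3.319
v 3.672 1.647 -2.883
v 1.655 3.393 -3.305
v 2.369 2.884 -2.687
v 1.271 1.896 -4.093
v 1.985 1.387 -3.475
v 1.083 1.776 -3.044
v 1.321 2.701 -2.557
v 2.319 2.079 -4.223
v 2.557 3.004 -3.736
v 2.78 2.072 -3.255
v 2.016 1.885 -2.526
v 1.624 2.895 -4.254
v 0.86 2.708 -3.525
v 2.046 3.27 -2.927
v 1.594 1.51 -3.853
v 1.064 1.738 -3.6
v 1.483 1.439 -3.236
v 1.43 3.163 -2.85
v 1.849 2.864 -2.487
v 1.093 2.212 -2.697
v 1.791 1.916 -4.293
v 2.21 1.617 -3.93
v 2.157 3.341 -3.544
v 2.576 3.042 -3.18
v 2.547 2.568 -4.083
v 2.707 2.494 -2.897
v 2.481 1.614 -3.36
v 2.678 2.02 -3.8
v 2.817 2.564 -3.514
v 2.258 2.384 -2.469
v 2.032 1.504 -2.932
v 1.502 1.732 -2.678
v 1.641 2.276 -2.392
v 2.499 1.906 -2.802
v 1.608 3.276 -3.848
v 1.382 2.396 -4.311
v 1.999 2.504 -4.388
v 2.138 3.048 -4.102
v 1.159 3.166 -3.42
v 0.933 2.286 -3.883
v 0.823 2.216 -3.266
v 0.962 2.76 -2.98
v 1.141 2.874 -3.978
v -0.52 0.391 0.468
v -0.483 0.925 1.325
v -1.757 1.907 -0.422
v -1.72 2.441 0.435
v 1.22 1.399 -0.235
v 1.257 1.933 0.622
v -0.017 2.915 -1.125
v 0.02 3.449 -0.268
f 2 4 1
f 5 2 1
f 1 4 3
f 3 5 1
f 2 8 4
f 6 2 5
f 6 8 2
f 4 8 3
f 7 5 3
f 3 8 7
f 7 6 5
f 8 6 7
f 9 46 25
f 46 20 49
f 25 49 14
f 46 49 25
f 9 25 21
f 25 14 26
f 21 26 10
f 25 26 21
f 9 21 30
f 21 10 31
f 30 31 16
f 21 31 30
f 9 30 42
f 30 16 45
f 42 45 19
f 30 45 42
f 9 42 46
f 42 19 50
f 46 50 20
f 42 50 46
f 10 26 37
f 26 14 40
f 37 40 18
f 26 40 37
f 14 49 27
f 49 20 48
f 27 48 13
f 49 48 27
f 20 50 47
f 50 19 43
f 47 43 11
f 50 43 47
f 19 45 44
f 45 16 32
f 44 32 15
f 45 32 44
f 16 31 36
f 31 10 33
f 36 33 17
f 31 33 36
f 12 38 24
f 38 18 39
f 24 39 13
f 38 39 24
f 12 24 22
f 24 13 23
f 22 23 11
f 24 23 22
f 12 22 29
f 22 11 28
f 29 28 15
f 22 28 29
f 12 29 34
f 29 15 35
f 34 35 17
f 29 35 34
f 12 34 38
f 34 17 41
f 38 41 18
f 34 41 38
f 13 39 27
f 39 18 40
f 27 40 14
f 39 40 27
f 11 23 47
f 23 13 48
f 47 48 20
f 23 48 47
f 15 28 44
f 28 11 43
f 44 43 19
f 28 43 44
f 17 35 36
f 35 15 32
f 36 32 16
f 35 32 36
f 18 41 37
f 41 17 33
f 37 33 10
f 41 33 37
f 52 54 51
f 55 52 51
f 51 54 53
f 53 55 51
f 52 58 54
f 56 52 55
f 56 58 52
f 54 58 53
f 57 55 53
f 53 58 57
f 57 56 55
f 58 56 57



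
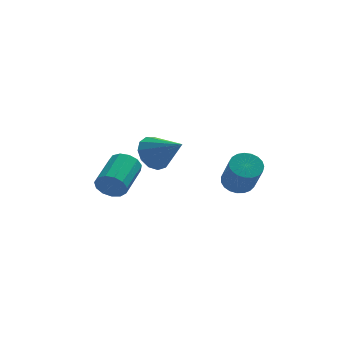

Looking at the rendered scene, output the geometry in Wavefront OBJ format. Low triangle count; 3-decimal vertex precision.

v 3.215 -1.762 -2.155
v 4.013 -1.482 -2.073
v 4.244 -2.617 -0.442
v 3.445 -2.898 -0.525
v 3.832 -1.245 -1.883
v 4.063 -2.38 -0.252
v 3.544 -1.098 -1.739
v 3.775 -2.233 -0.109
v 3.199 -1.066 -1.668
v 3.43 -2.201 -0.038
v 2.857 -1.154 -1.681
v 3.088 -2.289 -0.051
v 2.577 -1.347 -1.776
v 2.808 -2.483 -0.146
v 2.407 -1.613 -1.937
v 2.638 -2.748 -0.306
v 2.377 -1.904 -2.135
v 2.607 -3.039 -0.504
v 2.491 -2.17 -2.337
v 2.722 -3.305 -0.706
v 2.731 -2.366 -2.507
v 2.962 -3.501 -0.877
v 3.054 -2.458 -2.617
v 3.285 -3.593 -0.986
v 3.405 -2.429 -2.647
v 3.636 -3.565 -1.016
v 3.723 -2.286 -2.591
v 3.954 -3.421 -0.961
v 3.953 -2.051 -2.461
v 4.184 -3.186 -0.83
v 4.056 -1.767 -2.277
v 4.287 -2.902 -0.647
v -0.655 0.049 -0.963
v -0.109 -0.211 -1.846
v 0.595 -1.089 0.143
v 0.15 0.287 -1.627
v 0.154 0.71 -1.197
v -0.098 0.922 -0.692
v -0.528 0.858 -0.274
v -0.997 0.537 -0.074
v -1.358 0.061 -0.157
v -1.495 -0.419 -0.495
v -1.366 -0.75 -0.982
v -1.01 -0.827 -1.463
v -0.542 -0.626 -1.785
v -2.997 -3.211 -1.435
v -2.546 -3.199 -2.132
v -1.713 -1.437 -1.562
v -2.163 -1.449 -0.865
v -2.947 -2.977 -2.23
v -2.113 -1.216 -1.66
v -3.363 -2.83 -2.075
v -2.529 -1.069 -1.506
v -3.663 -2.804 -1.717
v -2.829 -1.043 -1.148
v -3.751 -2.907 -1.27
v -2.918 -1.146 -0.7
v -3.6 -3.106 -0.874
v -2.767 -1.345 -0.305
v -3.257 -3.339 -0.657
v -2.424 -1.577 -0.088
v -2.832 -3.53 -0.687
v -1.999 -1.769 -0.117
v -2.459 -3.621 -0.954
v -1.625 -1.859 -0.384
v -2.256 -3.581 -1.373
v -1.423 -1.819 -0.804
v -2.289 -3.423 -1.812
v -1.456 -1.662 -1.243
f 2 1 5
f 2 5 3
f 3 5 6
f 3 6 4
f 5 1 7
f 5 7 6
f 6 7 8
f 6 8 4
f 7 1 9
f 7 9 8
f 8 9 10
f 8 10 4
f 9 1 11
f 9 11 10
f 10 11 12
f 10 12 4
f 11 1 13
f 11 13 12
f 12 13 14
f 12 14 4
f 13 1 15
f 13 15 14
f 14 15 16
f 14 16 4
f 15 1 17
f 15 17 16
f 16 17 18
f 16 18 4
f 17 1 19
f 17 19 18
f 18 19 20
f 18 20 4
f 19 1 21
f 19 21 20
f 20 21 22
f 20 22 4
f 21 1 23
f 21 23 22
f 22 23 24
f 22 24 4
f 23 1 25
f 23 25 24
f 24 25 26
f 24 26 4
f 25 1 27
f 25 27 26
f 26 27 28
f 26 28 4
f 27 1 29
f 27 29 28
f 28 29 30
f 28 30 4
f 29 1 31
f 29 31 30
f 30 31 32
f 30 32 4
f 31 1 2
f 31 2 32
f 32 2 3
f 32 3 4
f 34 33 36
f 34 36 35
f 36 33 37
f 36 37 35
f 37 33 38
f 37 38 35
f 38 33 39
f 38 39 35
f 39 33 40
f 39 40 35
f 40 33 41
f 40 41 35
f 41 33 42
f 41 42 35
f 42 33 43
f 42 43 35
f 43 33 44
f 43 44 35
f 44 33 45
f 44 45 35
f 45 33 34
f 45 34 35
f 47 46 50
f 47 50 48
f 48 50 51
f 48 51 49
f 50 46 52
f 50 52 51
f 51 52 53
f 51 53 49
f 52 46 54
f 52 54 53
f 53 54 55
f 53 55 49
f 54 46 56
f 54 56 55
f 55 56 57
f 55 57 49
f 56 46 58
f 56 58 57
f 57 58 59
f 57 59 49
f 58 46 60
f 58 60 59
f 59 60 61
f 59 61 49
f 60 46 62
f 60 62 61
f 61 62 63
f 61 63 49
f 62 46 64
f 62 64 63
f 63 64 65
f 63 65 49
f 64 46 66
f 64 66 65
f 65 66 67
f 65 67 49
f 66 46 68
f 66 68 67
f 67 68 69
f 67 69 49
f 68 46 47
f 68 47 69
f 69 47 48
f 69 48 49



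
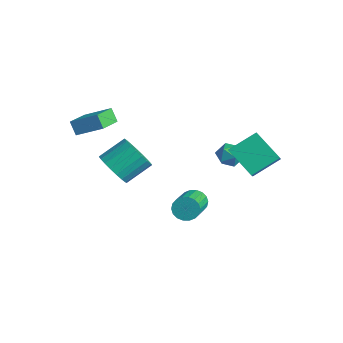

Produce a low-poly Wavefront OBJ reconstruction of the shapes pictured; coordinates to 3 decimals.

v 0.234 2.006 2.554
v 0.976 1.44 3.339
v 0.436 3.362 3.34
v 1.178 2.795 4.126
v 1.582 2.385 1.554
v 2.324 1.818 2.34
v 1.784 3.74 2.341
v 2.526 3.174 3.126
v -1.165 0.998 -1.522
v -0.683 1.207 -1.937
v 0.588 -0.009 -1.073
v 0.105 -0.218 -0.658
v -0.659 1.396 -1.708
v 0.612 0.18 -0.843
v -0.735 1.505 -1.441
v 0.535 0.289 -0.576
v -0.897 1.515 -1.191
v 0.374 0.298 -0.326
v -1.112 1.421 -1.006
v 0.159 0.205 -0.141
v -1.337 1.244 -0.923
v -0.066 0.028 -0.059
v -1.529 1.019 -0.96
v -0.258 -0.197 -0.095
v -1.648 0.789 -1.107
v -0.377 -0.427 -0.243
v -1.672 0.6 -1.337
v -0.401 -0.616 -0.472
v -1.595 0.491 -1.604
v -0.325 -0.725 -0.739
v -1.434 0.482 -1.854
v -0.163 -0.735 -0.989
v -1.219 0.575 -2.039
v 0.052 -0.641 -1.174
v -0.994 0.752 -2.121
v 0.277 -0.464 -1.257
v -0.802 0.977 -2.085
v 0.469 -0.239 -1.22
v -4.483 -2.543 2.887
v -4.932 -2.595 3.547
v -3.543 -1.647 3.597
v -3.992 -1.699 4.257
v -3.708 -3.701 3.323
v -4.157 -3.753 3.983
v -2.768 -2.805 4.033
v -3.217 -2.857 4.693
v -1.649 3.603 0.046
v -1.156 3.749 0.572
v -2.064 2.691 0.688
v -1.571 2.837 1.214
v -2.129 3.302 1.093
v -1.872 3.866 0.696
v -1.348 2.574 0.564
v -1.091 3.138 0.167
v -0.97 3.113 0.892
v -1.452 3.563 1.219
v -1.768 2.877 0.041
v -2.25 3.327 0.368
v -1.707 -2.943 1.966
v -0.751 -3.032 1.967
v -0.637 -1.785 2.775
v -1.593 -1.697 2.774
v -0.814 -2.813 1.639
v -0.7 -1.566 2.447
v -1.031 -2.618 1.367
v -0.917 -1.371 2.175
v -1.365 -2.478 1.199
v -1.251 -1.231 2.007
v -1.759 -2.419 1.164
v -1.644 -1.172 1.971
v -2.143 -2.451 1.267
v -2.029 -1.204 2.075
v -2.452 -2.568 1.491
v -2.338 -1.321 2.299
v -2.632 -2.75 1.798
v -2.518 -1.503 2.605
v -2.652 -2.965 2.133
v -2.538 -1.718 2.941
v -2.509 -3.177 2.44
v -2.395 -1.93 3.247
v -2.227 -3.348 2.664
v -2.113 -2.101 3.472
v -1.855 -3.449 2.768
v -1.741 -2.202 3.576
v -1.458 -3.463 2.734
v -1.344 -2.216 3.541
v -1.104 -3.387 2.566
v -0.989 -2.141 3.374
v -0.854 -3.235 2.295
v -0.739 -1.988 3.103
f 2 4 1
f 5 2 1
f 1 4 3
f 3 5 1
f 2 8 4
f 6 2 5
f 6 8 2
f 4 8 3
f 7 5 3
f 3 8 7
f 7 6 5
f 8 6 7
f 10 9 13
f 10 13 11
f 11 13 14
f 11 14 12
f 13 9 15
f 13 15 14
f 14 15 16
f 14 16 12
f 15 9 17
f 15 17 16
f 16 17 18
f 16 18 12
f 17 9 19
f 17 19 18
f 18 19 20
f 18 20 12
f 19 9 21
f 19 21 20
f 20 21 22
f 20 22 12
f 21 9 23
f 21 23 22
f 22 23 24
f 22 24 12
f 23 9 25
f 23 25 24
f 24 25 26
f 24 26 12
f 25 9 27
f 25 27 26
f 26 27 28
f 26 28 12
f 27 9 29
f 27 29 28
f 28 29 30
f 28 30 12
f 29 9 31
f 29 31 30
f 30 31 32
f 30 32 12
f 31 9 33
f 31 33 32
f 32 33 34
f 32 34 12
f 33 9 35
f 33 35 34
f 34 35 36
f 34 36 12
f 35 9 37
f 35 37 36
f 36 37 38
f 36 38 12
f 37 9 10
f 37 10 38
f 38 10 11
f 38 11 12
f 40 42 39
f 43 40 39
f 39 42 41
f 41 43 39
f 40 46 42
f 44 40 43
f 44 46 40
f 42 46 41
f 45 43 41
f 41 46 45
f 45 44 43
f 46 44 45
f 47 58 52
f 47 52 48
f 47 48 54
f 47 54 57
f 47 57 58
f 48 52 56
f 52 58 51
f 58 57 49
f 57 54 53
f 54 48 55
f 50 56 51
f 50 51 49
f 50 49 53
f 50 53 55
f 50 55 56
f 51 56 52
f 49 51 58
f 53 49 57
f 55 53 54
f 56 55 48
f 60 59 63
f 60 63 61
f 61 63 64
f 61 64 62
f 63 59 65
f 63 65 64
f 64 65 66
f 64 66 62
f 65 59 67
f 65 67 66
f 66 67 68
f 66 68 62
f 67 59 69
f 67 69 68
f 68 69 70
f 68 70 62
f 69 59 71
f 69 71 70
f 70 71 72
f 70 72 62
f 71 59 73
f 71 73 72
f 72 73 74
f 72 74 62
f 73 59 75
f 73 75 74
f 74 75 76
f 74 76 62
f 75 59 77
f 75 77 76
f 76 77 78
f 76 78 62
f 77 59 79
f 77 79 78
f 78 79 80
f 78 80 62
f 79 59 81
f 79 81 80
f 80 81 82
f 80 82 62
f 81 59 83
f 81 83 82
f 82 83 84
f 82 84 62
f 83 59 85
f 83 85 84
f 84 85 86
f 84 86 62
f 85 59 87
f 85 87 86
f 86 87 88
f 86 88 62
f 87 59 89
f 87 89 88
f 88 89 90
f 88 90 62
f 89 59 60
f 89 60 90
f 90 60 61
f 90 61 62



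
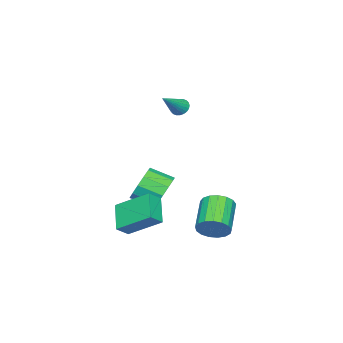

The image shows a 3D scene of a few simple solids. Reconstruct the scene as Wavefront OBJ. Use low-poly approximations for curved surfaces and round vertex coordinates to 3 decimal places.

v -0.557 -1.275 -3.39
v 0.228 -1.351 -4.128
v 0.662 -2.502 -3.547
v -0.123 -2.425 -2.81
v 0.458 -1.03 -3.665
v 0.892 -2.181 -3.084
v 0.366 -0.787 -3.115
v 0.801 -1.938 -2.534
v -0.019 -0.699 -2.652
v 0.415 -1.849 -2.071
v -0.575 -0.793 -2.424
v -0.141 -1.944 -1.843
v -1.125 -1.041 -2.502
v -0.691 -2.191 -1.921
v -1.495 -1.362 -2.863
v -1.061 -2.513 -2.282
v -1.567 -1.656 -3.391
v -1.133 -2.807 -2.81
v -1.319 -1.829 -3.919
v -0.885 -2.979 -3.338
v -0.828 -1.826 -4.279
v -0.394 -2.976 -3.698
v -0.252 -1.648 -4.357
v 0.182 -2.798 -3.776
v 3.056 -1.061 -3.144
v 3.696 -1.297 -2.637
v 2.827 0.677 -2.043
v 3.466 0.441 -1.536
v 4.114 -0.301 -4.124
v 4.753 -0.537 -3.617
v 3.884 1.437 -3.023
v 4.524 1.201 -2.516
v 3.081 3.667 -3.255
v 3.451 3.884 -2.532
v 1.97 3.249 -1.583
v 1.599 3.033 -2.305
v 3.243 4.212 -2.636
v 1.762 3.578 -1.687
v 2.999 4.416 -2.882
v 1.518 3.781 -1.933
v 2.773 4.448 -3.213
v 1.292 3.813 -2.264
v 2.617 4.301 -3.554
v 1.136 3.667 -2.604
v 2.568 4.009 -3.826
v 1.087 3.375 -2.876
v 2.636 3.639 -3.967
v 1.155 3.005 -3.018
v 2.806 3.275 -3.945
v 1.325 2.641 -2.996
v 3.039 3.001 -3.765
v 1.558 2.367 -2.816
v 3.281 2.88 -3.468
v 1.8 2.245 -2.519
v 3.477 2.939 -3.122
v 1.996 2.304 -2.173
v 3.583 3.165 -2.807
v 2.102 2.53 -1.857
v 3.573 3.506 -2.594
v 2.092 2.871 -1.645
v -0.624 -0.437 2.517
v -0.319 -0.445 2.084
v 0.744 -0.563 3.483
v -0.328 -0.242 2.123
v -0.382 -0.069 2.222
v -0.473 0.048 2.366
v -0.587 0.092 2.533
v -0.707 0.054 2.698
v -0.814 -0.058 2.835
v -0.892 -0.227 2.923
v -0.929 -0.429 2.95
v -0.92 -0.632 2.911
v -0.866 -0.805 2.812
v -0.775 -0.922 2.667
v -0.661 -0.965 2.5
v -0.542 -0.928 2.336
v -0.435 -0.816 2.199
v -0.357 -0.646 2.11
f 2 1 5
f 2 5 3
f 3 5 6
f 3 6 4
f 5 1 7
f 5 7 6
f 6 7 8
f 6 8 4
f 7 1 9
f 7 9 8
f 8 9 10
f 8 10 4
f 9 1 11
f 9 11 10
f 10 11 12
f 10 12 4
f 11 1 13
f 11 13 12
f 12 13 14
f 12 14 4
f 13 1 15
f 13 15 14
f 14 15 16
f 14 16 4
f 15 1 17
f 15 17 16
f 16 17 18
f 16 18 4
f 17 1 19
f 17 19 18
f 18 19 20
f 18 20 4
f 19 1 21
f 19 21 20
f 20 21 22
f 20 22 4
f 21 1 23
f 21 23 22
f 22 23 24
f 22 24 4
f 23 1 2
f 23 2 24
f 24 2 3
f 24 3 4
f 26 28 25
f 29 26 25
f 25 28 27
f 27 29 25
f 26 32 28
f 30 26 29
f 30 32 26
f 28 32 27
f 31 29 27
f 27 32 31
f 31 30 29
f 32 30 31
f 34 33 37
f 34 37 35
f 35 37 38
f 35 38 36
f 37 33 39
f 37 39 38
f 38 39 40
f 38 40 36
f 39 33 41
f 39 41 40
f 40 41 42
f 40 42 36
f 41 33 43
f 41 43 42
f 42 43 44
f 42 44 36
f 43 33 45
f 43 45 44
f 44 45 46
f 44 46 36
f 45 33 47
f 45 47 46
f 46 47 48
f 46 48 36
f 47 33 49
f 47 49 48
f 48 49 50
f 48 50 36
f 49 33 51
f 49 51 50
f 50 51 52
f 50 52 36
f 51 33 53
f 51 53 52
f 52 53 54
f 52 54 36
f 53 33 55
f 53 55 54
f 54 55 56
f 54 56 36
f 55 33 57
f 55 57 56
f 56 57 58
f 56 58 36
f 57 33 59
f 57 59 58
f 58 59 60
f 58 60 36
f 59 33 34
f 59 34 60
f 60 34 35
f 60 35 36
f 62 61 64
f 62 64 63
f 64 61 65
f 64 65 63
f 65 61 66
f 65 66 63
f 66 61 67
f 66 67 63
f 67 61 68
f 67 68 63
f 68 61 69
f 68 69 63
f 69 61 70
f 69 70 63
f 70 61 71
f 70 71 63
f 71 61 72
f 71 72 63
f 72 61 73
f 72 73 63
f 73 61 74
f 73 74 63
f 74 61 75
f 74 75 63
f 75 61 76
f 75 76 63
f 76 61 77
f 76 77 63
f 77 61 78
f 77 78 63
f 78 61 62
f 78 62 63



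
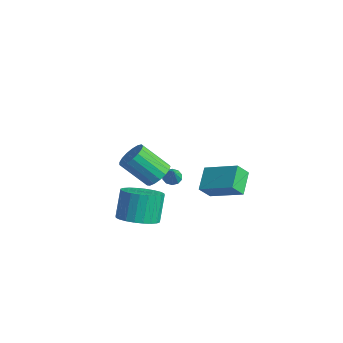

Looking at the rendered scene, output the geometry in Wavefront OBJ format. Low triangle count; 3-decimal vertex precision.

v -0.038 3.194 -2.082
v -0.092 2.538 -1.316
v -0.851 4.115 -1.35
v -0.904 3.459 -0.584
v 1.604 4.001 -1.276
v 1.551 3.345 -0.51
v 0.792 4.922 -0.544
v 0.738 4.266 0.222
v -2.034 2.307 -1.476
v -1.669 2.641 -1.6
v -1.426 1.973 -0.584
v -1.872 2.786 -1.407
v -2.137 2.748 -1.24
v -2.362 2.542 -1.164
v -2.463 2.246 -1.206
v -2.4 1.974 -1.351
v -2.197 1.829 -1.544
v -1.932 1.867 -1.711
v -1.706 2.073 -1.788
v -1.606 2.368 -1.745
v 2.402 -1.548 3.021
v 3.049 -1.891 3.258
v 2.125 -2.776 4.496
v 1.478 -2.432 4.259
v 3.031 -1.585 3.463
v 2.108 -2.47 4.701
v 2.869 -1.271 3.567
v 1.945 -2.156 4.805
v 2.6 -1.02 3.546
v 1.676 -1.905 4.784
v 2.285 -0.89 3.404
v 1.362 -1.775 4.642
v 1.998 -0.91 3.175
v 1.074 -1.795 4.413
v 1.802 -1.077 2.91
v 0.879 -1.962 4.148
v 1.744 -1.351 2.671
v 0.821 -2.236 3.909
v 1.837 -1.67 2.512
v 0.914 -2.555 3.75
v 2.059 -1.961 2.47
v 1.136 -2.846 3.708
v 2.36 -2.158 2.553
v 1.436 -3.043 3.791
v 2.67 -2.214 2.744
v 1.746 -3.099 3.982
v 2.918 -2.118 2.999
v 1.995 -3.003 4.237
v 0.129 -1.219 -1.737
v 1.102 -0.768 -1.608
v 0.624 -0.15 -0.155
v -0.349 -0.601 -0.283
v 0.894 -0.46 -1.808
v 0.416 0.158 -0.354
v 0.57 -0.268 -1.996
v 0.092 0.35 -0.543
v 0.179 -0.221 -2.145
v -0.299 0.398 -0.692
v -0.22 -0.325 -2.232
v -0.698 0.293 -0.779
v -0.566 -0.566 -2.243
v -1.044 0.053 -0.79
v -0.806 -0.906 -2.177
v -1.284 -0.288 -0.724
v -0.903 -1.294 -2.045
v -1.381 -0.675 -0.591
v -0.844 -1.67 -1.865
v -1.322 -1.052 -0.412
v -0.636 -1.978 -1.666
v -1.114 -1.36 -0.212
v -0.312 -2.17 -1.477
v -0.79 -1.552 -0.024
v 0.079 -2.218 -1.328
v -0.399 -1.599 0.125
v 0.478 -2.113 -1.241
v 0 -1.495 0.212
v 0.824 -1.873 -1.23
v 0.346 -1.254 0.223
v 1.064 -1.532 -1.296
v 0.586 -0.914 0.157
v 1.161 -1.145 -1.429
v 0.683 -0.526 0.025
f 2 4 1
f 5 2 1
f 1 4 3
f 3 5 1
f 2 8 4
f 6 2 5
f 6 8 2
f 4 8 3
f 7 5 3
f 3 8 7
f 7 6 5
f 8 6 7
f 10 9 12
f 10 12 11
f 12 9 13
f 12 13 11
f 13 9 14
f 13 14 11
f 14 9 15
f 14 15 11
f 15 9 16
f 15 16 11
f 16 9 17
f 16 17 11
f 17 9 18
f 17 18 11
f 18 9 19
f 18 19 11
f 19 9 20
f 19 20 11
f 20 9 10
f 20 10 11
f 22 21 25
f 22 25 23
f 23 25 26
f 23 26 24
f 25 21 27
f 25 27 26
f 26 27 28
f 26 28 24
f 27 21 29
f 27 29 28
f 28 29 30
f 28 30 24
f 29 21 31
f 29 31 30
f 30 31 32
f 30 32 24
f 31 21 33
f 31 33 32
f 32 33 34
f 32 34 24
f 33 21 35
f 33 35 34
f 34 35 36
f 34 36 24
f 35 21 37
f 35 37 36
f 36 37 38
f 36 38 24
f 37 21 39
f 37 39 38
f 38 39 40
f 38 40 24
f 39 21 41
f 39 41 40
f 40 41 42
f 40 42 24
f 41 21 43
f 41 43 42
f 42 43 44
f 42 44 24
f 43 21 45
f 43 45 44
f 44 45 46
f 44 46 24
f 45 21 47
f 45 47 46
f 46 47 48
f 46 48 24
f 47 21 22
f 47 22 48
f 48 22 23
f 48 23 24
f 50 49 53
f 50 53 51
f 51 53 54
f 51 54 52
f 53 49 55
f 53 55 54
f 54 55 56
f 54 56 52
f 55 49 57
f 55 57 56
f 56 57 58
f 56 58 52
f 57 49 59
f 57 59 58
f 58 59 60
f 58 60 52
f 59 49 61
f 59 61 60
f 60 61 62
f 60 62 52
f 61 49 63
f 61 63 62
f 62 63 64
f 62 64 52
f 63 49 65
f 63 65 64
f 64 65 66
f 64 66 52
f 65 49 67
f 65 67 66
f 66 67 68
f 66 68 52
f 67 49 69
f 67 69 68
f 68 69 70
f 68 70 52
f 69 49 71
f 69 71 70
f 70 71 72
f 70 72 52
f 71 49 73
f 71 73 72
f 72 73 74
f 72 74 52
f 73 49 75
f 73 75 74
f 74 75 76
f 74 76 52
f 75 49 77
f 75 77 76
f 76 77 78
f 76 78 52
f 77 49 79
f 77 79 78
f 78 79 80
f 78 80 52
f 79 49 81
f 79 81 80
f 80 81 82
f 80 82 52
f 81 49 50
f 81 50 82
f 82 50 51
f 82 51 52



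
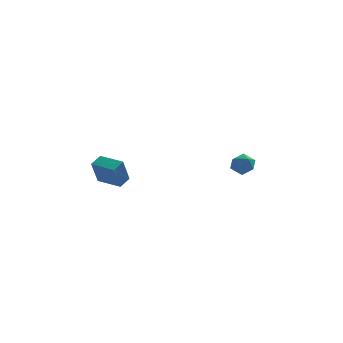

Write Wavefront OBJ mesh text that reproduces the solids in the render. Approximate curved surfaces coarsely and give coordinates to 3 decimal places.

v 3.819 3.692 -0.915
v 4.334 3.129 -0.645
v 2.906 2.771 -1.095
v 3.421 2.208 -0.825
v 3.122 2.76 -0.315
v 3.686 3.33 -0.204
v 3.554 2.57 -1.536
v 4.118 3.14 -1.425
v 4.17 2.436 -1.029
v 3.903 2.553 -0.274
v 3.337 3.347 -1.466
v 3.07 3.464 -0.711
v -4.474 -2.13 0.341
v -4.804 -2.605 1.822
v -3.992 -1.514 0.646
v -4.322 -1.989 2.127
v -3.278 -3.051 0.313
v -3.608 -3.526 1.794
v -2.796 -2.435 0.618
v -3.126 -2.91 2.099
f 1 12 6
f 1 6 2
f 1 2 8
f 1 8 11
f 1 11 12
f 2 6 10
f 6 12 5
f 12 11 3
f 11 8 7
f 8 2 9
f 4 10 5
f 4 5 3
f 4 3 7
f 4 7 9
f 4 9 10
f 5 10 6
f 3 5 12
f 7 3 11
f 9 7 8
f 10 9 2
f 14 16 13
f 17 14 13
f 13 16 15
f 15 17 13
f 14 20 16
f 18 14 17
f 18 20 14
f 16 20 15
f 19 17 15
f 15 20 19
f 19 18 17
f 20 18 19



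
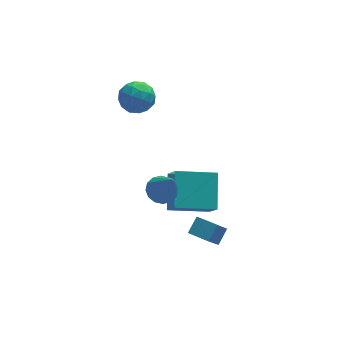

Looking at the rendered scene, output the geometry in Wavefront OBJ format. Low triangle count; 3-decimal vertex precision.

v -1.358 4.604 2.014
v -0.814 4.212 2.605
v -1.706 3.308 1.475
v -1.162 2.916 2.066
v -1.914 3.31 2.344
v -1.699 4.111 2.678
v -0.821 3.409 1.402
v -0.606 4.21 1.736
v -0.482 3.473 2.227
v -1.157 3.412 2.809
v -1.363 4.108 1.271
v -2.038 4.047 1.853
v -1.056 4.522 2.357
v -1.464 2.998 1.723
v -1.907 3.23 1.887
v -1.587 3 2.234
v -1.576 4.462 2.4
v -1.256 4.232 2.747
v -1.902 3.702 2.594
v -1.264 3.288 1.333
v -0.944 3.058 1.68
v -0.933 4.52 1.846
v -0.613 4.29 2.193
v -0.618 3.818 1.486
v -0.54 3.857 2.482
v -0.745 3.095 2.165
v -0.545 3.385 1.775
v -0.418 3.856 1.971
v -0.937 3.821 2.824
v -1.142 3.06 2.507
v -1.584 3.291 2.671
v -1.458 3.762 2.867
v -0.742 3.387 2.602
v -1.378 4.46 1.573
v -1.583 3.699 1.256
v -1.062 3.758 1.213
v -0.936 4.229 1.409
v -1.775 4.425 1.915
v -1.98 3.663 1.598
v -2.102 3.664 2.109
v -1.975 4.135 2.305
v -1.778 4.133 1.478
v -1.247 -1.188 0.318
v -0.822 -0.67 0.554
v -0.953 -2.272 2.162
v -1.159 -0.574 0.664
v -1.52 -0.643 0.681
v -1.808 -0.857 0.601
v -1.945 -1.161 0.444
v -1.895 -1.471 0.254
v -1.671 -1.705 0.081
v -1.334 -1.801 -0.029
v -0.973 -1.733 -0.046
v -0.686 -1.518 0.034
v -0.549 -1.215 0.191
v -0.599 -0.905 0.381
v -0.59 0.777 -3.528
v -0.446 -0.049 -2.47
v -0.213 2.254 -2.427
v -0.069 1.427 -1.369
v 1.309 0.593 -3.931
v 1.453 -0.234 -2.873
v 1.686 2.069 -2.83
v 1.83 1.243 -1.772
v 1.1 -1.874 -3.659
v 0.434 -2.717 -2.251
v 0.367 -1.197 -3.6
v -0.299 -2.039 -2.192
v 1.599 -1.381 -3.128
v 0.933 -2.223 -1.72
v 0.866 -0.703 -3.069
v 0.2 -1.546 -1.661
f 1 38 17
f 38 12 41
f 17 41 6
f 38 41 17
f 1 17 13
f 17 6 18
f 13 18 2
f 17 18 13
f 1 13 22
f 13 2 23
f 22 23 8
f 13 23 22
f 1 22 34
f 22 8 37
f 34 37 11
f 22 37 34
f 1 34 38
f 34 11 42
f 38 42 12
f 34 42 38
f 2 18 29
f 18 6 32
f 29 32 10
f 18 32 29
f 6 41 19
f 41 12 40
f 19 40 5
f 41 40 19
f 12 42 39
f 42 11 35
f 39 35 3
f 42 35 39
f 11 37 36
f 37 8 24
f 36 24 7
f 37 24 36
f 8 23 28
f 23 2 25
f 28 25 9
f 23 25 28
f 4 30 16
f 30 10 31
f 16 31 5
f 30 31 16
f 4 16 14
f 16 5 15
f 14 15 3
f 16 15 14
f 4 14 21
f 14 3 20
f 21 20 7
f 14 20 21
f 4 21 26
f 21 7 27
f 26 27 9
f 21 27 26
f 4 26 30
f 26 9 33
f 30 33 10
f 26 33 30
f 5 31 19
f 31 10 32
f 19 32 6
f 31 32 19
f 3 15 39
f 15 5 40
f 39 40 12
f 15 40 39
f 7 20 36
f 20 3 35
f 36 35 11
f 20 35 36
f 9 27 28
f 27 7 24
f 28 24 8
f 27 24 28
f 10 33 29
f 33 9 25
f 29 25 2
f 33 25 29
f 44 43 46
f 44 46 45
f 46 43 47
f 46 47 45
f 47 43 48
f 47 48 45
f 48 43 49
f 48 49 45
f 49 43 50
f 49 50 45
f 50 43 51
f 50 51 45
f 51 43 52
f 51 52 45
f 52 43 53
f 52 53 45
f 53 43 54
f 53 54 45
f 54 43 55
f 54 55 45
f 55 43 56
f 55 56 45
f 56 43 44
f 56 44 45
f 58 60 57
f 61 58 57
f 57 60 59
f 59 61 57
f 58 64 60
f 62 58 61
f 62 64 58
f 60 64 59
f 63 61 59
f 59 64 63
f 63 62 61
f 64 62 63
f 66 68 65
f 69 66 65
f 65 68 67
f 67 69 65
f 66 72 68
f 70 66 69
f 70 72 66
f 68 72 67
f 71 69 67
f 67 72 71
f 71 70 69
f 72 70 71



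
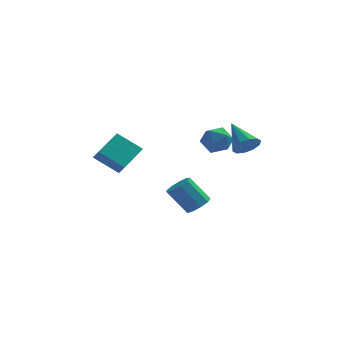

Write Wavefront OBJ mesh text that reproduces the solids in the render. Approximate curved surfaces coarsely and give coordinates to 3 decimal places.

v 1.942 4.102 0.567
v 2.742 4.425 0.064
v 2.338 2.575 0.216
v 3.138 2.898 -0.287
v 3.104 2.987 0.707
v 2.859 3.931 0.924
v 2.221 3.069 -0.644
v 1.976 4.013 -0.427
v 2.914 3.787 -0.685
v 3.46 3.736 0.15
v 1.62 3.264 0.13
v 2.166 3.213 0.965
v -2.332 1.269 -1.051
v -3.737 1.585 -0.039
v -2.684 1.883 -1.73
v -4.088 2.199 -0.718
v -1.432 2.681 -0.242
v -2.836 2.997 0.77
v -1.783 3.295 -0.921
v -3.188 3.611 0.091
v 4.139 -0.445 1.351
v 4.873 -0.256 1.664
v 3.321 0.945 2.429
v 4.803 0.025 1.249
v 4.479 0.126 0.872
v 4.026 0.01 0.678
v 3.616 -0.281 0.742
v 3.405 -0.634 1.038
v 3.475 -0.915 1.454
v 3.798 -1.017 1.83
v 4.252 -0.9 2.024
v 4.662 -0.61 1.961
v 1.593 2.096 -4.231
v 2.058 2.711 -3.982
v 0.932 2.978 -2.539
v 0.467 2.364 -2.789
v 1.665 2.898 -4.324
v 0.538 3.165 -2.881
v 1.238 2.71 -4.623
v 0.111 2.977 -3.18
v 0.977 2.235 -4.738
v -0.15 2.502 -3.296
v 1.005 1.695 -4.617
v -0.122 1.962 -3.174
v 1.308 1.343 -4.315
v 0.181 1.61 -2.872
v 1.745 1.344 -3.974
v 0.618 1.611 -2.531
v 2.111 1.696 -3.753
v 0.984 1.964 -2.311
v 2.235 2.236 -3.757
v 1.108 2.504 -2.314
f 1 12 6
f 1 6 2
f 1 2 8
f 1 8 11
f 1 11 12
f 2 6 10
f 6 12 5
f 12 11 3
f 11 8 7
f 8 2 9
f 4 10 5
f 4 5 3
f 4 3 7
f 4 7 9
f 4 9 10
f 5 10 6
f 3 5 12
f 7 3 11
f 9 7 8
f 10 9 2
f 14 16 13
f 17 14 13
f 13 16 15
f 15 17 13
f 14 20 16
f 18 14 17
f 18 20 14
f 16 20 15
f 19 17 15
f 15 20 19
f 19 18 17
f 20 18 19
f 22 21 24
f 22 24 23
f 24 21 25
f 24 25 23
f 25 21 26
f 25 26 23
f 26 21 27
f 26 27 23
f 27 21 28
f 27 28 23
f 28 21 29
f 28 29 23
f 29 21 30
f 29 30 23
f 30 21 31
f 30 31 23
f 31 21 32
f 31 32 23
f 32 21 22
f 32 22 23
f 34 33 37
f 34 37 35
f 35 37 38
f 35 38 36
f 37 33 39
f 37 39 38
f 38 39 40
f 38 40 36
f 39 33 41
f 39 41 40
f 40 41 42
f 40 42 36
f 41 33 43
f 41 43 42
f 42 43 44
f 42 44 36
f 43 33 45
f 43 45 44
f 44 45 46
f 44 46 36
f 45 33 47
f 45 47 46
f 46 47 48
f 46 48 36
f 47 33 49
f 47 49 48
f 48 49 50
f 48 50 36
f 49 33 51
f 49 51 50
f 50 51 52
f 50 52 36
f 51 33 34
f 51 34 52
f 52 34 35
f 52 35 36



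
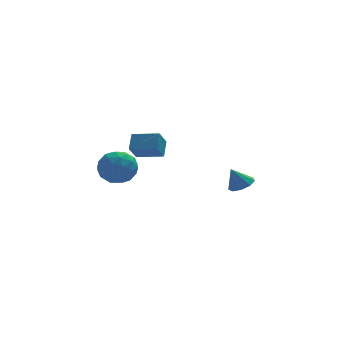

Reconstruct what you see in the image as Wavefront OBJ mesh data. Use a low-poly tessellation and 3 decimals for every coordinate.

v 4.181 0.638 -3.048
v 4.946 0.864 -2.678
v 3.539 0.722 -1.772
v 4.652 1.356 -2.859
v 4.137 1.513 -3.128
v 3.642 1.26 -3.36
v 3.4 0.715 -3.446
v 3.523 0.135 -3.345
v 3.953 -0.211 -3.105
v 4.49 -0.159 -2.839
v 4.883 0.265 -2.67
v -4.271 -0.109 -0.293
v -3.218 -0.11 0.403
v -4.002 -2.09 -0.703
v -2.949 -2.091 -0.007
v -4.073 -1.957 0.55
v -4.24 -0.733 0.803
v -2.98 -1.467 -1.103
v -3.147 -0.243 -0.85
v -2.421 -0.949 -0.098
v -3.096 -1.252 0.924
v -4.124 -0.948 -1.224
v -4.799 -1.251 -0.202
v -3.768 0.065 0.091
v -3.452 -2.265 -0.391
v -4.113 -2.186 -0.063
v -3.494 -2.187 0.345
v -4.368 -0.301 0.326
v -3.75 -0.302 0.735
v -4.252 -1.388 0.822
v -3.47 -1.898 -1.035
v -2.852 -1.899 -0.626
v -3.726 -0.013 -0.645
v -3.107 -0.014 -0.237
v -2.968 -0.812 -1.122
v -2.681 -0.429 0.205
v -2.523 -1.594 -0.035
v -2.541 -1.227 -0.68
v -2.638 -0.507 -0.531
v -3.078 -0.607 0.806
v -2.92 -1.772 0.565
v -3.58 -1.694 0.893
v -3.678 -0.974 1.041
v -2.609 -1.101 0.512
v -4.3 -0.428 -0.865
v -4.142 -1.593 -1.106
v -3.542 -1.226 -1.341
v -3.64 -0.506 -1.193
v -4.697 -0.606 -0.265
v -4.539 -1.771 -0.505
v -4.582 -1.693 0.231
v -4.679 -0.973 0.38
v -4.611 -1.099 -0.812
v -1.982 1.548 -0.578
v -2.558 0.815 0.426
v -1.641 2.409 0.247
v -2.216 1.675 1.251
v -0.504 0.725 -0.331
v -1.079 -0.009 0.673
v -0.162 1.585 0.494
v -0.738 0.852 1.498
f 2 1 4
f 2 4 3
f 4 1 5
f 4 5 3
f 5 1 6
f 5 6 3
f 6 1 7
f 6 7 3
f 7 1 8
f 7 8 3
f 8 1 9
f 8 9 3
f 9 1 10
f 9 10 3
f 10 1 11
f 10 11 3
f 11 1 2
f 11 2 3
f 12 49 28
f 49 23 52
f 28 52 17
f 49 52 28
f 12 28 24
f 28 17 29
f 24 29 13
f 28 29 24
f 12 24 33
f 24 13 34
f 33 34 19
f 24 34 33
f 12 33 45
f 33 19 48
f 45 48 22
f 33 48 45
f 12 45 49
f 45 22 53
f 49 53 23
f 45 53 49
f 13 29 40
f 29 17 43
f 40 43 21
f 29 43 40
f 17 52 30
f 52 23 51
f 30 51 16
f 52 51 30
f 23 53 50
f 53 22 46
f 50 46 14
f 53 46 50
f 22 48 47
f 48 19 35
f 47 35 18
f 48 35 47
f 19 34 39
f 34 13 36
f 39 36 20
f 34 36 39
f 15 41 27
f 41 21 42
f 27 42 16
f 41 42 27
f 15 27 25
f 27 16 26
f 25 26 14
f 27 26 25
f 15 25 32
f 25 14 31
f 32 31 18
f 25 31 32
f 15 32 37
f 32 18 38
f 37 38 20
f 32 38 37
f 15 37 41
f 37 20 44
f 41 44 21
f 37 44 41
f 16 42 30
f 42 21 43
f 30 43 17
f 42 43 30
f 14 26 50
f 26 16 51
f 50 51 23
f 26 51 50
f 18 31 47
f 31 14 46
f 47 46 22
f 31 46 47
f 20 38 39
f 38 18 35
f 39 35 19
f 38 35 39
f 21 44 40
f 44 20 36
f 40 36 13
f 44 36 40
f 55 57 54
f 58 55 54
f 54 57 56
f 56 58 54
f 55 61 57
f 59 55 58
f 59 61 55
f 57 61 56
f 60 58 56
f 56 61 60
f 60 59 58
f 61 59 60



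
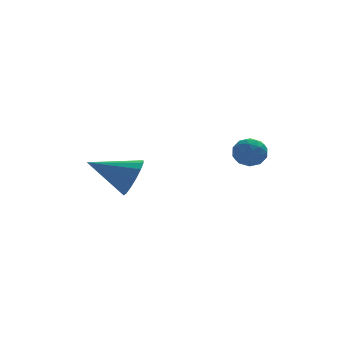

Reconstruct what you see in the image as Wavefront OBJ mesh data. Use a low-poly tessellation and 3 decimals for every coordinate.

v -0.467 -0.684 0.767
v -0.056 0.017 1.333
v -2.293 -0.296 1.613
v -0.202 0.26 0.906
v -0.419 0.251 0.442
v -0.649 -0.009 0.065
v -0.83 -0.45 -0.124
v -0.914 -0.953 -0.075
v -0.878 -1.384 0.2
v -0.732 -1.627 0.627
v -0.514 -1.618 1.091
v -0.285 -1.358 1.468
v -0.103 -0.917 1.657
v -0.02 -0.414 1.608
v 3.195 -2.998 3.092
v 3.692 -2.863 2.551
v 3.588 -4.137 3.169
v 4.085 -4.002 2.628
v 4.167 -3.684 3.299
v 3.924 -2.98 3.251
v 3.356 -4.02 2.469
v 3.113 -3.316 2.421
v 3.791 -3.495 2.166
v 4.293 -3.287 2.679
v 2.987 -3.713 3.041
v 3.489 -3.505 3.554
v 3.409 -2.83 2.815
v 3.871 -4.17 2.905
v 3.92 -3.983 3.299
v 4.212 -3.903 2.982
v 3.545 -2.899 3.226
v 3.837 -2.82 2.908
v 4.117 -3.302 3.347
v 3.443 -4.18 2.812
v 3.735 -4.101 2.494
v 3.068 -3.097 2.738
v 3.36 -3.017 2.421
v 3.163 -3.698 2.373
v 3.759 -3.123 2.271
v 3.99 -3.792 2.316
v 3.562 -3.803 2.223
v 3.419 -3.389 2.194
v 4.054 -3 2.572
v 4.285 -3.67 2.617
v 4.333 -3.483 3.011
v 4.191 -3.069 2.983
v 4.112 -3.372 2.346
v 2.995 -3.33 3.103
v 3.226 -4 3.148
v 3.089 -3.931 2.737
v 2.947 -3.517 2.709
v 3.29 -3.208 3.404
v 3.521 -3.877 3.449
v 3.861 -3.611 3.526
v 3.718 -3.197 3.497
v 3.168 -3.628 3.374
f 2 1 4
f 2 4 3
f 4 1 5
f 4 5 3
f 5 1 6
f 5 6 3
f 6 1 7
f 6 7 3
f 7 1 8
f 7 8 3
f 8 1 9
f 8 9 3
f 9 1 10
f 9 10 3
f 10 1 11
f 10 11 3
f 11 1 12
f 11 12 3
f 12 1 13
f 12 13 3
f 13 1 14
f 13 14 3
f 14 1 2
f 14 2 3
f 15 52 31
f 52 26 55
f 31 55 20
f 52 55 31
f 15 31 27
f 31 20 32
f 27 32 16
f 31 32 27
f 15 27 36
f 27 16 37
f 36 37 22
f 27 37 36
f 15 36 48
f 36 22 51
f 48 51 25
f 36 51 48
f 15 48 52
f 48 25 56
f 52 56 26
f 48 56 52
f 16 32 43
f 32 20 46
f 43 46 24
f 32 46 43
f 20 55 33
f 55 26 54
f 33 54 19
f 55 54 33
f 26 56 53
f 56 25 49
f 53 49 17
f 56 49 53
f 25 51 50
f 51 22 38
f 50 38 21
f 51 38 50
f 22 37 42
f 37 16 39
f 42 39 23
f 37 39 42
f 18 44 30
f 44 24 45
f 30 45 19
f 44 45 30
f 18 30 28
f 30 19 29
f 28 29 17
f 30 29 28
f 18 28 35
f 28 17 34
f 35 34 21
f 28 34 35
f 18 35 40
f 35 21 41
f 40 41 23
f 35 41 40
f 18 40 44
f 40 23 47
f 44 47 24
f 40 47 44
f 19 45 33
f 45 24 46
f 33 46 20
f 45 46 33
f 17 29 53
f 29 19 54
f 53 54 26
f 29 54 53
f 21 34 50
f 34 17 49
f 50 49 25
f 34 49 50
f 23 41 42
f 41 21 38
f 42 38 22
f 41 38 42
f 24 47 43
f 47 23 39
f 43 39 16
f 47 39 43

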